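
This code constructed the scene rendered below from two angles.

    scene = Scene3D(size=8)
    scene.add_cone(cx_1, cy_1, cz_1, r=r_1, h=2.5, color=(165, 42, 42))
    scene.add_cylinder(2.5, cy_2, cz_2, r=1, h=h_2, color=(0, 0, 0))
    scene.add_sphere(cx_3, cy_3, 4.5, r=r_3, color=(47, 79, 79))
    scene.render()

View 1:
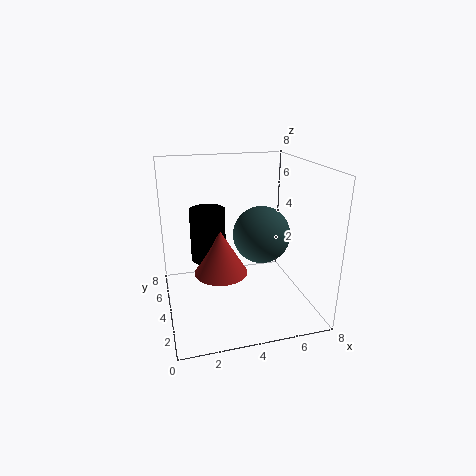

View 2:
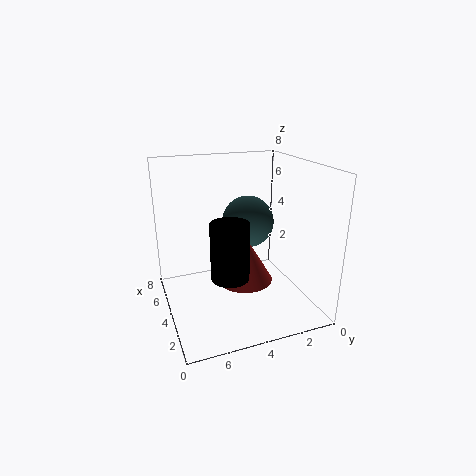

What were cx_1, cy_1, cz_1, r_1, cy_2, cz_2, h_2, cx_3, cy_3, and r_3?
cx_1 = 3, cy_1 = 4, cz_1 = 2, r_1 = 1.5, cy_2 = 5, cz_2 = 2.5, h_2 = 3, cx_3 = 5, cy_3 = 3, r_3 = 1.5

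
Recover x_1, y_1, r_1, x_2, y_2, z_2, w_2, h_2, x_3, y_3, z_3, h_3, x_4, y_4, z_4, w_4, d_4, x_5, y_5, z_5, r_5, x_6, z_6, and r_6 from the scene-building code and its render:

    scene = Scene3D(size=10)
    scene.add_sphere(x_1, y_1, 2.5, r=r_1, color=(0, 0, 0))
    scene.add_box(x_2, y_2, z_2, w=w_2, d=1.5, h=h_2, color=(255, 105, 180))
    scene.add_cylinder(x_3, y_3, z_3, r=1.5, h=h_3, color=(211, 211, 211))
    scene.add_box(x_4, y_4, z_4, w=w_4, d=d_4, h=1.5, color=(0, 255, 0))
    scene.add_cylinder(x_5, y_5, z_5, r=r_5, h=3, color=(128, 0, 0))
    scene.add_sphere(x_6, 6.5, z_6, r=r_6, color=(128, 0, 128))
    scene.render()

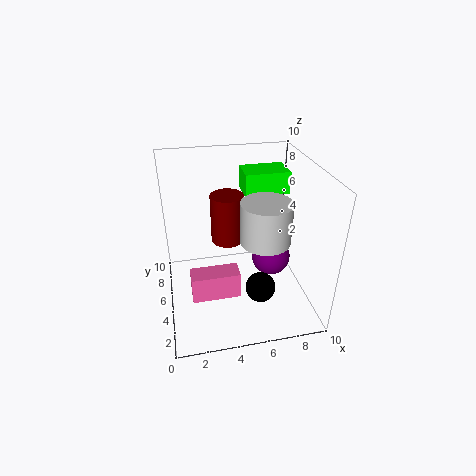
x_1 = 6, y_1 = 2.5, r_1 = 1, x_2 = 1.5, y_2 = 4, z_2 = 0.5, w_2 = 3.5, h_2 = 2, x_3 = 6, y_3 = 2, z_3 = 6.5, h_3 = 2.5, x_4 = 5.5, y_4 = 5, z_4 = 8, w_4 = 3, d_4 = 2, x_5 = 4, y_5 = 3.5, z_5 = 6, r_5 = 1, x_6 = 8, z_6 = 2, r_6 = 1.5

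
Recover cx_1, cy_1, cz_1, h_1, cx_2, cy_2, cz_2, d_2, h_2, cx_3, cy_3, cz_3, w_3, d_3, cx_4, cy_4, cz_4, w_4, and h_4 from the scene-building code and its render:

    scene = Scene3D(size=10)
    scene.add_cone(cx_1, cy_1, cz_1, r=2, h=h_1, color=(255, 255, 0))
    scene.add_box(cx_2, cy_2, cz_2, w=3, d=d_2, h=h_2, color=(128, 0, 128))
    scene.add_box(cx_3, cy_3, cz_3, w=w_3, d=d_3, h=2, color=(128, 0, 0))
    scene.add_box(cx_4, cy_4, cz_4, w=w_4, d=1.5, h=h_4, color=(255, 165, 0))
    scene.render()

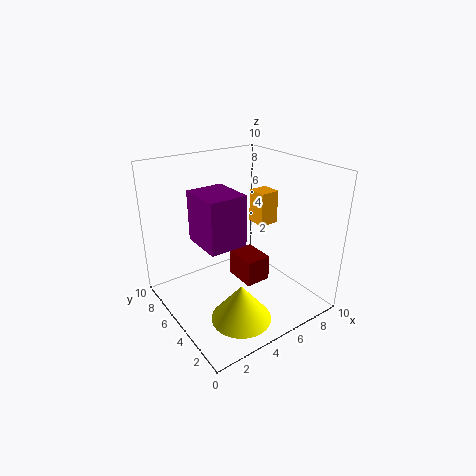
cx_1 = 3.5, cy_1 = 2.5, cz_1 = 0.5, h_1 = 2.5, cx_2 = 3.5, cy_2 = 6, cz_2 = 3.5, d_2 = 3.5, h_2 = 4, cx_3 = 6, cy_3 = 5, cz_3 = 0.5, w_3 = 2, d_3 = 2.5, cx_4 = 7.5, cy_4 = 5.5, cz_4 = 5, w_4 = 1.5, h_4 = 2.5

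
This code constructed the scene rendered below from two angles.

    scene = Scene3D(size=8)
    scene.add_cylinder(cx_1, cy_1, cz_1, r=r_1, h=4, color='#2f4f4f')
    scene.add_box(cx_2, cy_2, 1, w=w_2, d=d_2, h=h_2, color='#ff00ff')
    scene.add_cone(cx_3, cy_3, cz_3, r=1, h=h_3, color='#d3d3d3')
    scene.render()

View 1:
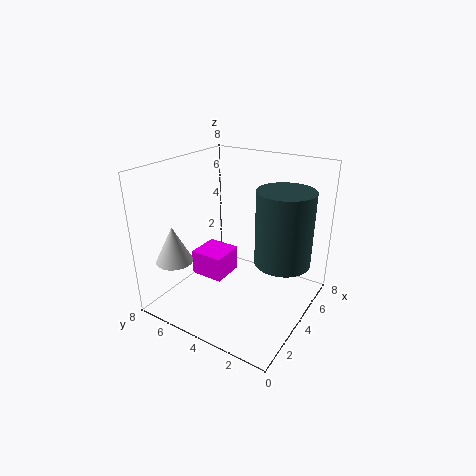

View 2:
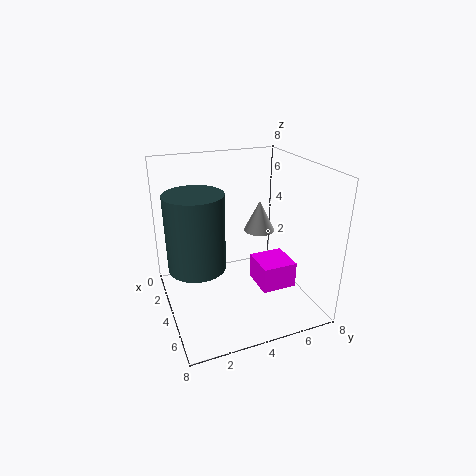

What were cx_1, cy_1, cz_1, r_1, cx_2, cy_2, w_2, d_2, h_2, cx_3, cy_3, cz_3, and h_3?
cx_1 = 4.5; cy_1 = 1.5; cz_1 = 3; r_1 = 1.5; cx_2 = 3.5; cy_2 = 5; w_2 = 2; d_2 = 2; h_2 = 1.5; cx_3 = 1.5; cy_3 = 6.5; cz_3 = 3; h_3 = 2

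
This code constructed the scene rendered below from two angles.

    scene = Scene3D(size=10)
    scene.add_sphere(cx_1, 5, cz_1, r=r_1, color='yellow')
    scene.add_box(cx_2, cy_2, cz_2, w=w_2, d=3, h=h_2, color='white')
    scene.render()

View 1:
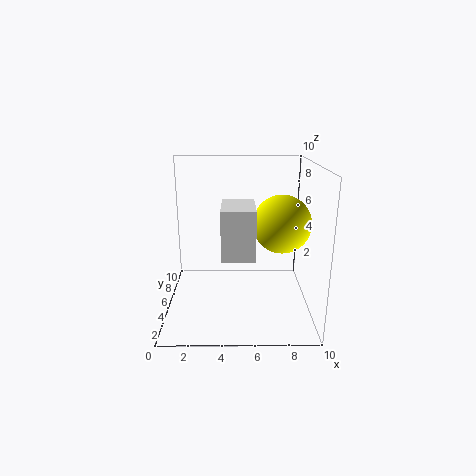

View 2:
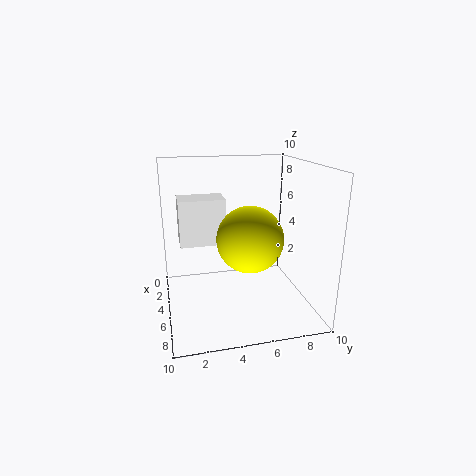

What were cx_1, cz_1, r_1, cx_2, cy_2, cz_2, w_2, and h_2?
cx_1 = 8, cz_1 = 6, r_1 = 2, cx_2 = 4, cy_2 = 1, cz_2 = 5, w_2 = 2, h_2 = 3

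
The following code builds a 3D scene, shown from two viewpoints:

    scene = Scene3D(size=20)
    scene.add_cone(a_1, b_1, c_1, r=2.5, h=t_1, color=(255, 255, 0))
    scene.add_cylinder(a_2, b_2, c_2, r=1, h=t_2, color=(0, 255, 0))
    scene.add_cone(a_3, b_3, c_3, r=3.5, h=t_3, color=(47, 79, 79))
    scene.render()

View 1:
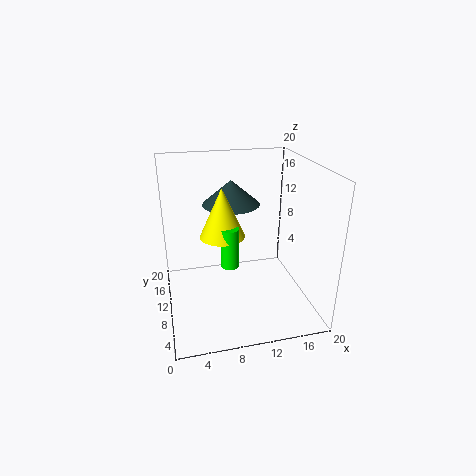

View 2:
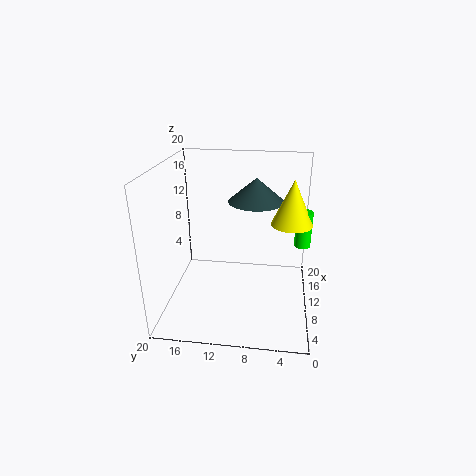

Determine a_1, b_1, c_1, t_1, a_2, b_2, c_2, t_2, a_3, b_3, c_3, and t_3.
a_1 = 6.5
b_1 = 3
c_1 = 14
t_1 = 5.5
a_2 = 7
b_2 = 1.5
c_2 = 11
t_2 = 4.5
a_3 = 8.5
b_3 = 7.5
c_3 = 16
t_3 = 3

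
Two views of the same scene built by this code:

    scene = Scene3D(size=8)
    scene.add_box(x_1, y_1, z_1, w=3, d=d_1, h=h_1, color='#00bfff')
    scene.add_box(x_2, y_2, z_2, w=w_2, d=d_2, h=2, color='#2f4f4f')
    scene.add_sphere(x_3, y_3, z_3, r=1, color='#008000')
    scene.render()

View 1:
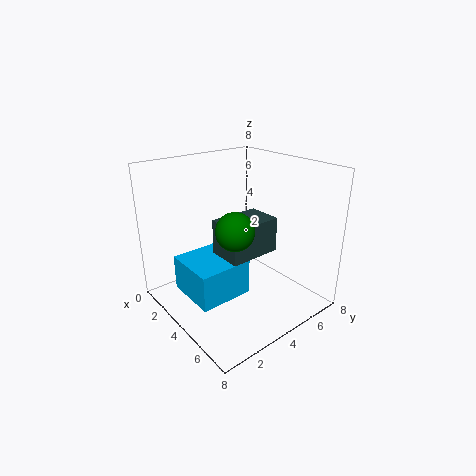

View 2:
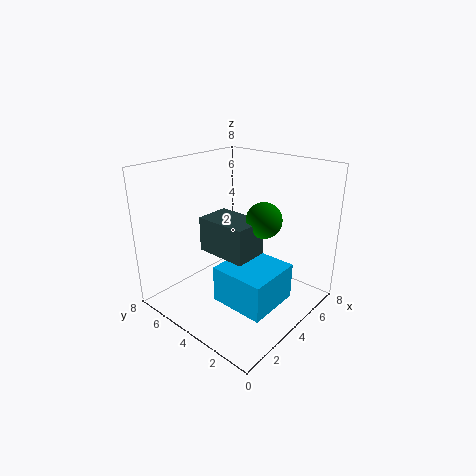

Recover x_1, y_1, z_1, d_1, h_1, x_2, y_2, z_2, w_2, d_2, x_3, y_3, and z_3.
x_1 = 2
y_1 = 1
z_1 = 1
d_1 = 3
h_1 = 2
x_2 = 3
y_2 = 3
z_2 = 3
w_2 = 2
d_2 = 3
x_3 = 5
y_3 = 3
z_3 = 5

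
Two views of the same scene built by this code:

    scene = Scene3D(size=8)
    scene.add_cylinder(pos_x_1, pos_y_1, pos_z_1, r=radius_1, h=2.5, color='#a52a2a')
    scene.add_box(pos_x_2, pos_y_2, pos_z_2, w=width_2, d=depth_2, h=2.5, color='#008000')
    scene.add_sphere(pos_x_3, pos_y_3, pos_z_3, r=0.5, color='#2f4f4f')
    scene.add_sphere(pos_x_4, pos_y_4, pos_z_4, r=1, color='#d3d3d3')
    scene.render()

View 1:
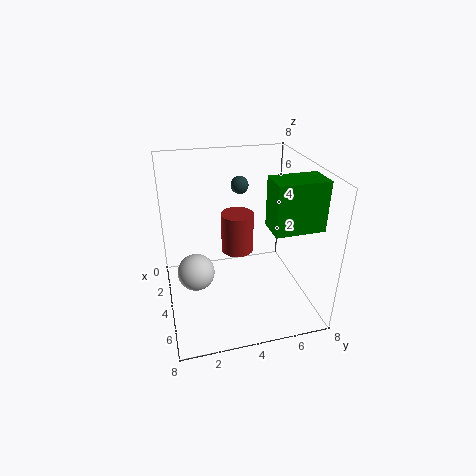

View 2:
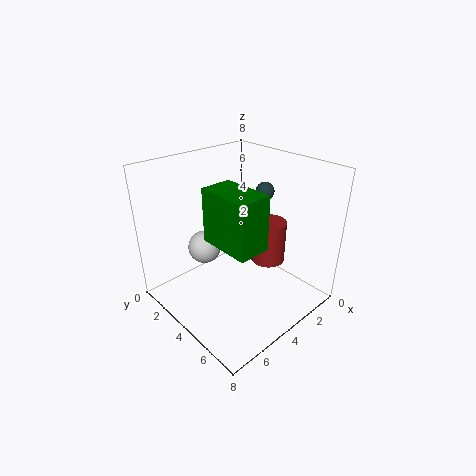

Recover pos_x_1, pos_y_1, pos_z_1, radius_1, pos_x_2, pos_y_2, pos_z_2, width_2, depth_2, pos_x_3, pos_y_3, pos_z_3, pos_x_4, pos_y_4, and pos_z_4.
pos_x_1 = 2, pos_y_1 = 4.5, pos_z_1 = 2, radius_1 = 1, pos_x_2 = 5.5, pos_y_2 = 5, pos_z_2 = 5.5, width_2 = 1.5, depth_2 = 2.5, pos_x_3 = 2.5, pos_y_3 = 4.5, pos_z_3 = 6.5, pos_x_4 = 4.5, pos_y_4 = 1.5, pos_z_4 = 2.5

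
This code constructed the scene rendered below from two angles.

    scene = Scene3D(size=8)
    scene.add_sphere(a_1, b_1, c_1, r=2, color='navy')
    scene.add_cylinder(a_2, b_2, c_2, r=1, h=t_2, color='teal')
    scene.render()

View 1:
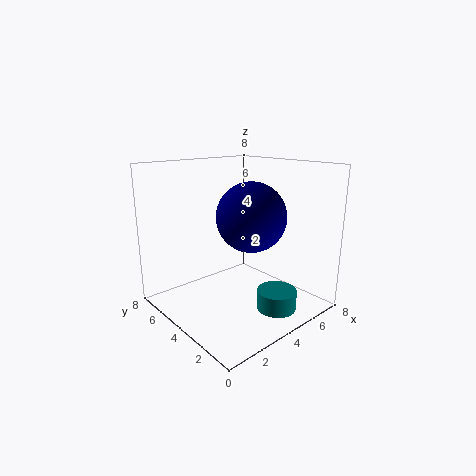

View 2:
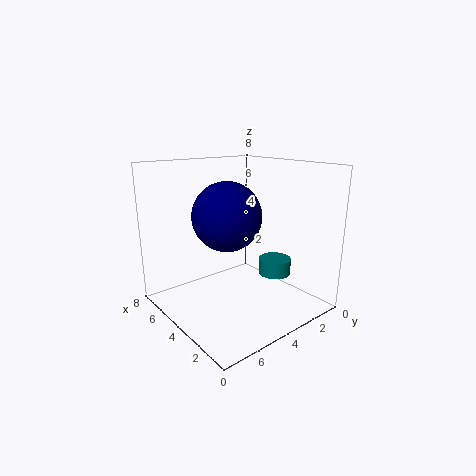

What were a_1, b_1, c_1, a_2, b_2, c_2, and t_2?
a_1 = 5
b_1 = 4
c_1 = 5
a_2 = 4
b_2 = 1
c_2 = 1
t_2 = 1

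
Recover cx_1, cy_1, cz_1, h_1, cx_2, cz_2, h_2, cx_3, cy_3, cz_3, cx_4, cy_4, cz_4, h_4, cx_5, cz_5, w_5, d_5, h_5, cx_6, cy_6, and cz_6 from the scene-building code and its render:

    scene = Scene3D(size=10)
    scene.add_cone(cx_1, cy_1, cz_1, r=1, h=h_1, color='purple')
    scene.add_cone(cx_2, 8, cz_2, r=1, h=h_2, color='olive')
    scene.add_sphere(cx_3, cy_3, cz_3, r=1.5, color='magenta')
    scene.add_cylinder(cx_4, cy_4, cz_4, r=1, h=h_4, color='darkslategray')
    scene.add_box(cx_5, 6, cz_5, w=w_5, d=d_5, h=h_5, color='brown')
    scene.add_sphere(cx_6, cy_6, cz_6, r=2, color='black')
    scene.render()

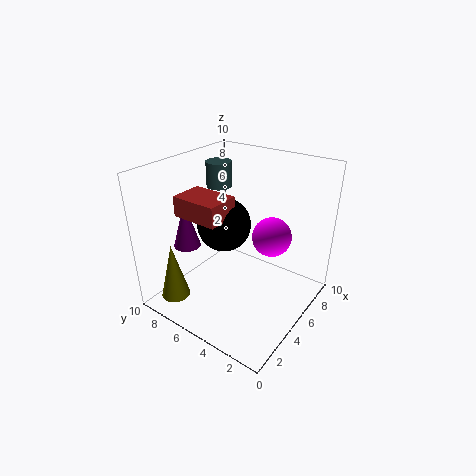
cx_1 = 4, cy_1 = 9, cz_1 = 3.5, h_1 = 3.5, cx_2 = 1.5, cz_2 = 1, h_2 = 4, cx_3 = 8, cy_3 = 4, cz_3 = 4, cx_4 = 8, cy_4 = 9, cz_4 = 7, h_4 = 2, cx_5 = 3.5, cz_5 = 6, w_5 = 2.5, d_5 = 3.5, h_5 = 1.5, cx_6 = 6, cy_6 = 7, cz_6 = 5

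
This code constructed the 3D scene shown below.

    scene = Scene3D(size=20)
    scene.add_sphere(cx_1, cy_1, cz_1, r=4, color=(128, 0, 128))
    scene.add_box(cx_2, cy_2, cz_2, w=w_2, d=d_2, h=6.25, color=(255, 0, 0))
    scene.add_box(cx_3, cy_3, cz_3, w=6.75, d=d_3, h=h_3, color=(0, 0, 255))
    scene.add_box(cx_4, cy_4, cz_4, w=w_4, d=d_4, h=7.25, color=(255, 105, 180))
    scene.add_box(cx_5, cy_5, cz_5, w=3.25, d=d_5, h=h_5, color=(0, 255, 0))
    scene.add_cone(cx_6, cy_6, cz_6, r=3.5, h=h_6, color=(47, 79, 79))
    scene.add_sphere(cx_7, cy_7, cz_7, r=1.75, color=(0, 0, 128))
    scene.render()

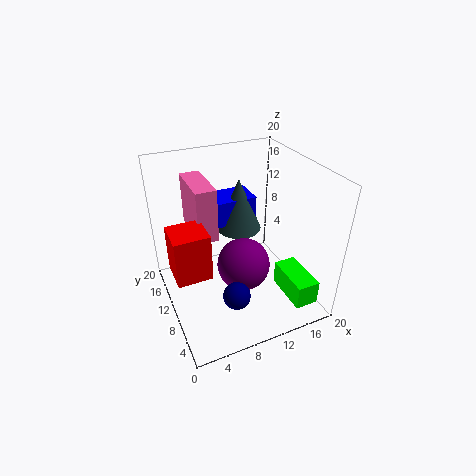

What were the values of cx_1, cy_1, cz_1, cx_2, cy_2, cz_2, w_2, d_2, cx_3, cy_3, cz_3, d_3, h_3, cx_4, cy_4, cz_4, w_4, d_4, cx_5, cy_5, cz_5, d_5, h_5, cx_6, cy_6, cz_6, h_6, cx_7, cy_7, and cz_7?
cx_1 = 11.5; cy_1 = 11.25; cz_1 = 4; cx_2 = 0.25; cy_2 = 6; cz_2 = 7.75; w_2 = 4.5; d_2 = 4.5; cx_3 = 8.75; cy_3 = 15.25; cz_3 = 8.75; d_3 = 4.75; h_3 = 4; cx_4 = 4.25; cy_4 = 9.5; cz_4 = 10.75; w_4 = 2.75; d_4 = 7; cx_5 = 15.25; cy_5 = 1.75; cz_5 = 1.75; d_5 = 6.5; h_5 = 3.5; cx_6 = 13; cy_6 = 16.25; cz_6 = 7.5; h_6 = 8.25; cx_7 = 7; cy_7 = 3.75; cz_7 = 5.75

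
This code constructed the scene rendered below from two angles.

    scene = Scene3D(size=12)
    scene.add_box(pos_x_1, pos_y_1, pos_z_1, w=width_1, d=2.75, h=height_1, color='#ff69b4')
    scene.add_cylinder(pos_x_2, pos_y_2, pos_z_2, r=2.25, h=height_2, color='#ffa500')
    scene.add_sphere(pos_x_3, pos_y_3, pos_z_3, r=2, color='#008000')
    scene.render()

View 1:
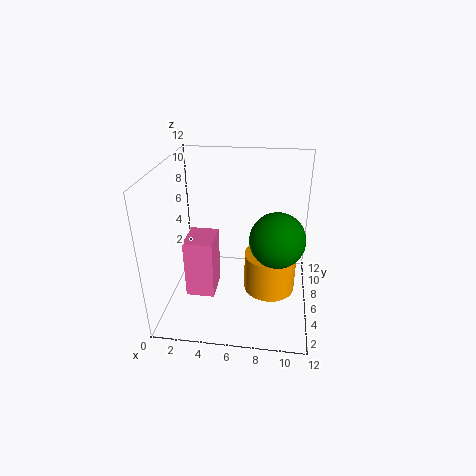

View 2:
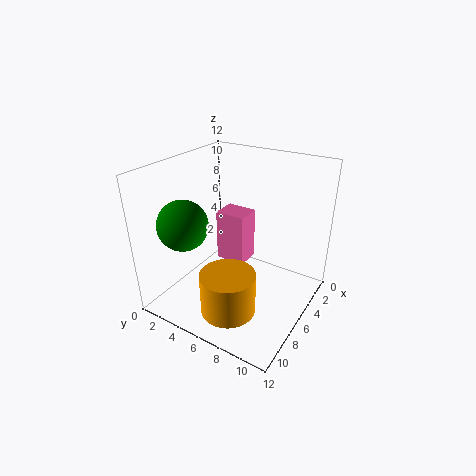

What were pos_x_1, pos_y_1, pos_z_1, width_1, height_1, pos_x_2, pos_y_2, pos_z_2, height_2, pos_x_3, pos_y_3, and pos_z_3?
pos_x_1 = 2.25; pos_y_1 = 2.75; pos_z_1 = 2.25; width_1 = 2.25; height_1 = 4.75; pos_x_2 = 8.75; pos_y_2 = 6.75; pos_z_2 = 0.75; height_2 = 3.5; pos_x_3 = 9.25; pos_y_3 = 3; pos_z_3 = 7.75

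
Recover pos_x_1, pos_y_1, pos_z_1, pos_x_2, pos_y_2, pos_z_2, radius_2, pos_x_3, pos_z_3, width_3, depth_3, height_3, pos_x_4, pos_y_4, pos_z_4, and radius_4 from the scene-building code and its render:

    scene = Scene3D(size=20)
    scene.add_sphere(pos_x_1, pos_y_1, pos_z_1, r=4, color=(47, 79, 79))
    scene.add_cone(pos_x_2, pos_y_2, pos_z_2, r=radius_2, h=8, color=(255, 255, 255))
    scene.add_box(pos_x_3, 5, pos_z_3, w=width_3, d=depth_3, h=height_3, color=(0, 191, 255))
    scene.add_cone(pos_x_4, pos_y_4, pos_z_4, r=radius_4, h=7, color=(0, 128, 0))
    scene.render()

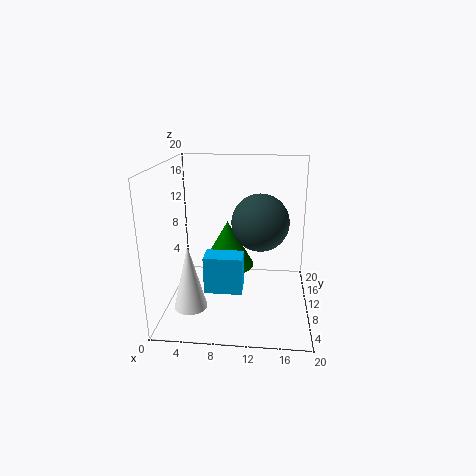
pos_x_1 = 13
pos_y_1 = 11
pos_z_1 = 12
pos_x_2 = 5
pos_y_2 = 2
pos_z_2 = 4
radius_2 = 2
pos_x_3 = 6
pos_z_3 = 4
width_3 = 5
depth_3 = 3
height_3 = 5
pos_x_4 = 8
pos_y_4 = 14
pos_z_4 = 4
radius_4 = 4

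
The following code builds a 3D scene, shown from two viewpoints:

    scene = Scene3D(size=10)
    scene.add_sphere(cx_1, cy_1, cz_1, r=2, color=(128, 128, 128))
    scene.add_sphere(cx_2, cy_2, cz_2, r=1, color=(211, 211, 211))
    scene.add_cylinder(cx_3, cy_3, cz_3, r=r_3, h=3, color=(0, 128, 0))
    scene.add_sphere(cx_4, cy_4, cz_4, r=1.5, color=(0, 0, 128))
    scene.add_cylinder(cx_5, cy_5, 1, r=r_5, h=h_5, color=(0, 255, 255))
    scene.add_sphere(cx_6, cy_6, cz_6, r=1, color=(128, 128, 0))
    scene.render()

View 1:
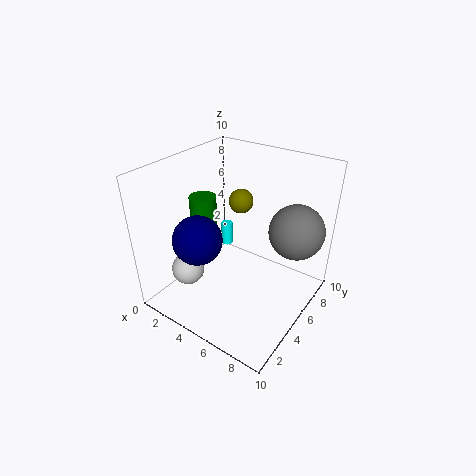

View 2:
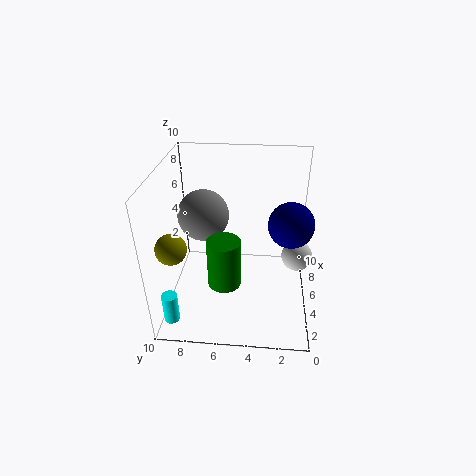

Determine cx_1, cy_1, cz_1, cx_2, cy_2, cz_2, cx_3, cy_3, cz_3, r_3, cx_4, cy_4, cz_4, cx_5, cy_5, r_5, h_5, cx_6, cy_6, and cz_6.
cx_1 = 8, cy_1 = 8, cz_1 = 5, cx_2 = 4, cy_2 = 1, cz_2 = 4.5, cx_3 = 1.5, cy_3 = 5.5, cz_3 = 4, r_3 = 1, cx_4 = 4.5, cy_4 = 1.5, cz_4 = 6.5, cx_5 = 1, cy_5 = 9, r_5 = 0.5, h_5 = 2, cx_6 = 2.5, cy_6 = 9, cz_6 = 5.5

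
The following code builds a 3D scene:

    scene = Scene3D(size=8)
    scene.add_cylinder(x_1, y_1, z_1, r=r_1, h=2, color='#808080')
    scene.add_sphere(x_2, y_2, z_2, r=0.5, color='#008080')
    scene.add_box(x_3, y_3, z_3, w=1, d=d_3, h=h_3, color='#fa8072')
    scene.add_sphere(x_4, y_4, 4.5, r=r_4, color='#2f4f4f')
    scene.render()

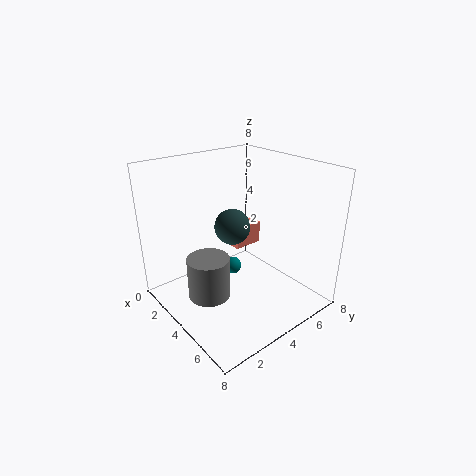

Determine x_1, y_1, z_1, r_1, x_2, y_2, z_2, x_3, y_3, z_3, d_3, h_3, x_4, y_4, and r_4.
x_1 = 5.5, y_1 = 1, z_1 = 2.5, r_1 = 1, x_2 = 3.5, y_2 = 4, z_2 = 2, x_3 = 0.5, y_3 = 6, z_3 = 1.5, d_3 = 2, h_3 = 1.5, x_4 = 3.5, y_4 = 4, r_4 = 1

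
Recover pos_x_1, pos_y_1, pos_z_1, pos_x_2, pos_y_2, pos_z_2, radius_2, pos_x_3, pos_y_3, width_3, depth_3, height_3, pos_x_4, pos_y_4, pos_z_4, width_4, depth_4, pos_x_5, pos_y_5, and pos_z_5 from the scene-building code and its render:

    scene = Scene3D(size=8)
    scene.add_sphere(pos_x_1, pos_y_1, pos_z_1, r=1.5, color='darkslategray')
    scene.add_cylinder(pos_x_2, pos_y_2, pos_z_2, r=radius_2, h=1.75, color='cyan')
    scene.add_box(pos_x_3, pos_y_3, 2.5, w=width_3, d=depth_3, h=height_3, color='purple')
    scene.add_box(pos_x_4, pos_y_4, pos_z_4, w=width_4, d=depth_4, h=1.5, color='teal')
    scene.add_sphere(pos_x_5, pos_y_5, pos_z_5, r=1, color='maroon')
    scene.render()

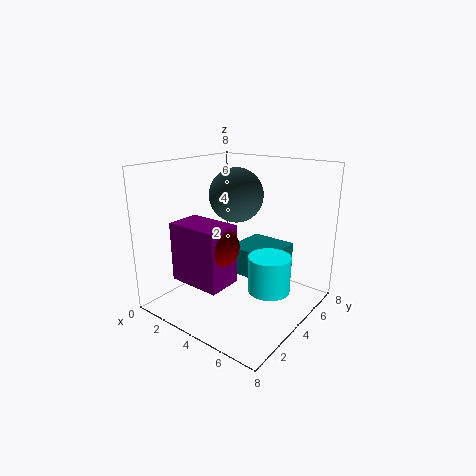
pos_x_1 = 3.5
pos_y_1 = 4.5
pos_z_1 = 6.25
pos_x_2 = 7
pos_y_2 = 2.5
pos_z_2 = 2.5
radius_2 = 1
pos_x_3 = 2.5
pos_y_3 = 0.5
width_3 = 2.75
depth_3 = 1.75
height_3 = 3
pos_x_4 = 4
pos_y_4 = 3.25
pos_z_4 = 2.25
width_4 = 2.5
depth_4 = 2.5
pos_x_5 = 4.75
pos_y_5 = 1.5
pos_z_5 = 4.5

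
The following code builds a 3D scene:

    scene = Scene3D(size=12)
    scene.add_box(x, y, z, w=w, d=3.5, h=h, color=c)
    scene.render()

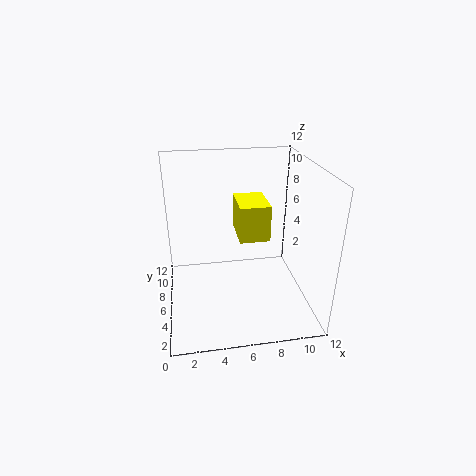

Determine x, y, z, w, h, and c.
x = 6
y = 5
z = 6
w = 2.5
h = 3
c = 'yellow'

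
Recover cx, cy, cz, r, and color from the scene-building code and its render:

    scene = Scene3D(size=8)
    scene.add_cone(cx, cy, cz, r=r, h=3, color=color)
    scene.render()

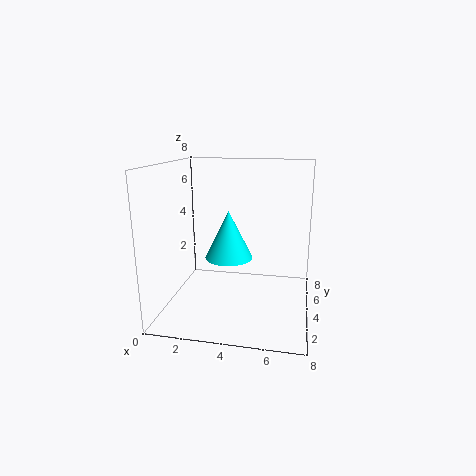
cx = 3, cy = 6, cz = 2, r = 1.5, color = 'cyan'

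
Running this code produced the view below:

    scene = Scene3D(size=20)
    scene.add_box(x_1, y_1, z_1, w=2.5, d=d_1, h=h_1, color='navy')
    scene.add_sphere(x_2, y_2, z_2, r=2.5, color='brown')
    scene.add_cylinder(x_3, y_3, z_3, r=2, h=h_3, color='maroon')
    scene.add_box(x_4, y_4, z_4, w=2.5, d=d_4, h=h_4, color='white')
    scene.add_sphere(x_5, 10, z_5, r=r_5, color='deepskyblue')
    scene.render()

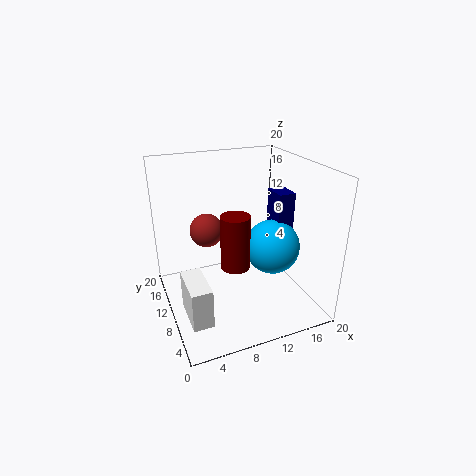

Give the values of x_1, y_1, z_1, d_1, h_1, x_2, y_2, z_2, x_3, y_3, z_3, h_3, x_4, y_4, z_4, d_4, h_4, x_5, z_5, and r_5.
x_1 = 16; y_1 = 9.5; z_1 = 7.5; d_1 = 3.5; h_1 = 8; x_2 = 7; y_2 = 15; z_2 = 9.5; x_3 = 9; y_3 = 8.5; z_3 = 6.5; h_3 = 7.5; x_4 = 1; y_4 = 1.5; z_4 = 3.5; d_4 = 5.5; h_4 = 5; x_5 = 15.5; z_5 = 7.5; r_5 = 4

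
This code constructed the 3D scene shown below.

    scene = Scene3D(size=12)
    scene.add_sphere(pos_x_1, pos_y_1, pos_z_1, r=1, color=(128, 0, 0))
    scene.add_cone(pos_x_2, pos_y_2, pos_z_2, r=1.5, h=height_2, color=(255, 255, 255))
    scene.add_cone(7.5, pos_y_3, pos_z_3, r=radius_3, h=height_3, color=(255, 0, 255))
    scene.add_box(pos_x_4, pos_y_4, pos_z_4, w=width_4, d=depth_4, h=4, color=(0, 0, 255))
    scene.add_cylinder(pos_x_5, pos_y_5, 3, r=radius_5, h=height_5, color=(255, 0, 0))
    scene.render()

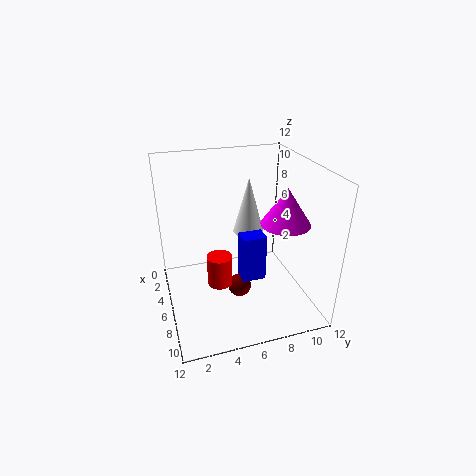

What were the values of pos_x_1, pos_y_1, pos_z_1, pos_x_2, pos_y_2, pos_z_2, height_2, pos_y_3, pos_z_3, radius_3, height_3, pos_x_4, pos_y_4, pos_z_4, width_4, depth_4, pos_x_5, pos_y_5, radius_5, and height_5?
pos_x_1 = 6.5
pos_y_1 = 6
pos_z_1 = 1.5
pos_x_2 = 1.5
pos_y_2 = 8.5
pos_z_2 = 4
height_2 = 5.5
pos_y_3 = 9.5
pos_z_3 = 7.5
radius_3 = 2
height_3 = 3
pos_x_4 = 6
pos_y_4 = 6
pos_z_4 = 2.5
width_4 = 1.5
depth_4 = 2
pos_x_5 = 7.5
pos_y_5 = 4
radius_5 = 1
height_5 = 2.5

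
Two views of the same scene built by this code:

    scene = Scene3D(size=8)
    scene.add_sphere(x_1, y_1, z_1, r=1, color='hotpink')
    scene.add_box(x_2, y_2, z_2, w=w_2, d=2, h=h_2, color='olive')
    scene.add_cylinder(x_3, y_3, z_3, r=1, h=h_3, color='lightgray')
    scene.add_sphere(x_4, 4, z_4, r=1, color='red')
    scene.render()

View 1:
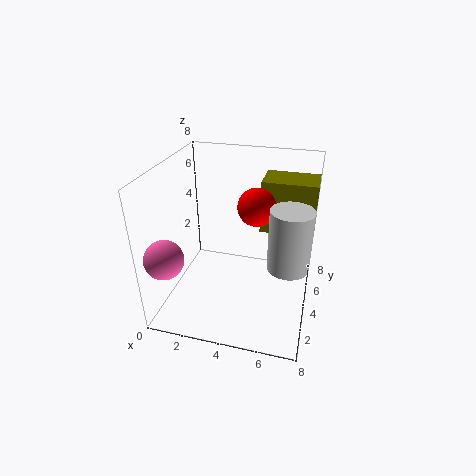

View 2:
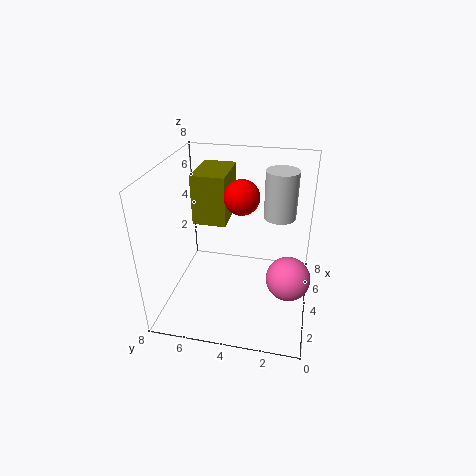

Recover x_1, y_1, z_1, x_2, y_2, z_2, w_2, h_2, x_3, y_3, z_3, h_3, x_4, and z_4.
x_1 = 1, y_1 = 1, z_1 = 4, x_2 = 5, y_2 = 5, z_2 = 4, w_2 = 3, h_2 = 3, x_3 = 7, y_3 = 2, z_3 = 4, h_3 = 3, x_4 = 5, z_4 = 6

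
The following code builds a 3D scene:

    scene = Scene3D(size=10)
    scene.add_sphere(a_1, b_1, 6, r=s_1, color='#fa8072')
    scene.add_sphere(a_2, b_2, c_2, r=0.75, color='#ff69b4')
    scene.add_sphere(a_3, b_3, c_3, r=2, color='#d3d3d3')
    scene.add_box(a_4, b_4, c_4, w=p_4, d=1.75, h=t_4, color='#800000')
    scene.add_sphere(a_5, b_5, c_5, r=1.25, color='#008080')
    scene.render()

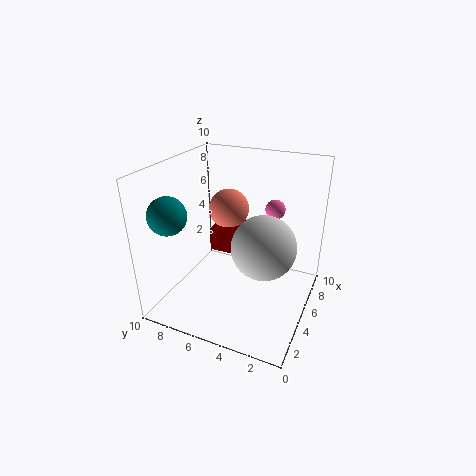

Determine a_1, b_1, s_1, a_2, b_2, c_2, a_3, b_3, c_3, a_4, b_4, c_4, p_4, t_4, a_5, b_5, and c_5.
a_1 = 7.25; b_1 = 6.75; s_1 = 1.5; a_2 = 8.5; b_2 = 3.5; c_2 = 6; a_3 = 3.25; b_3 = 2.5; c_3 = 5.75; a_4 = 5.5; b_4 = 5.75; c_4 = 3.25; p_4 = 2.75; t_4 = 1.75; a_5 = 2; b_5 = 8.5; c_5 = 7.25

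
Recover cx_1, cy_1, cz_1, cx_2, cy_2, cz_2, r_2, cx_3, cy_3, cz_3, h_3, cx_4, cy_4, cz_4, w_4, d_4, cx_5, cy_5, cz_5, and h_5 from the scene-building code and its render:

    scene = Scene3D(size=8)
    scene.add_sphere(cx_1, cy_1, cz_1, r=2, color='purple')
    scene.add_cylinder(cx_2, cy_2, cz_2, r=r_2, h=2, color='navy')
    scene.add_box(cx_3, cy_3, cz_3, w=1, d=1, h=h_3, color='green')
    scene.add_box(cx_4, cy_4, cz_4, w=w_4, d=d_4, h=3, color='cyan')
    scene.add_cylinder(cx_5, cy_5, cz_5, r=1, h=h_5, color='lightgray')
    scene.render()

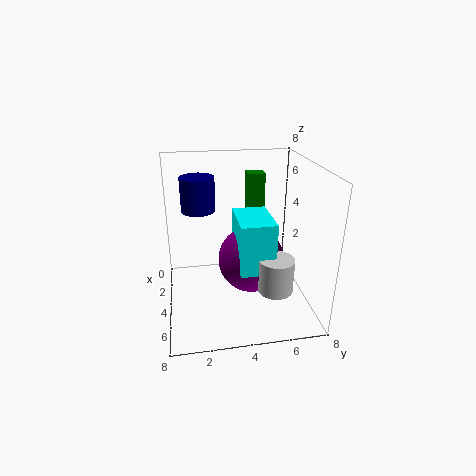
cx_1 = 3, cy_1 = 5, cz_1 = 2, cx_2 = 2, cy_2 = 2, cz_2 = 5, r_2 = 1, cx_3 = 1, cy_3 = 5, cz_3 = 4, h_3 = 3, cx_4 = 2, cy_4 = 4, cz_4 = 2, w_4 = 3, d_4 = 2, cx_5 = 5, cy_5 = 6, cz_5 = 1, h_5 = 2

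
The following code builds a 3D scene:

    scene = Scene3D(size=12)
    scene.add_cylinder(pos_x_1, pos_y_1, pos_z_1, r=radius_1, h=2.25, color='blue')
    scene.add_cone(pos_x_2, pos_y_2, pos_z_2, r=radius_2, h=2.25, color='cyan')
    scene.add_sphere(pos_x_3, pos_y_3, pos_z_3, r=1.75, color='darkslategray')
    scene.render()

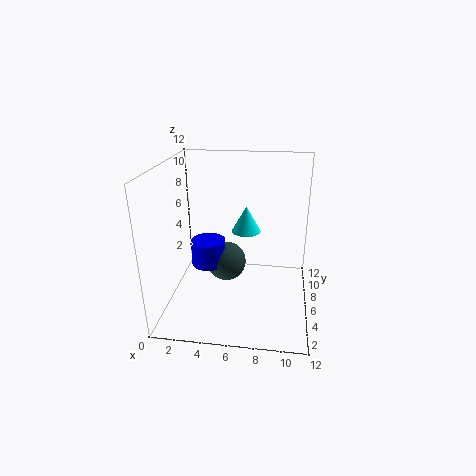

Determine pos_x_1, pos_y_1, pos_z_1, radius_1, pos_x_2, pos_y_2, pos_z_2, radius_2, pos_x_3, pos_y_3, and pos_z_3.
pos_x_1 = 3.25, pos_y_1 = 6.75, pos_z_1 = 3, radius_1 = 1.5, pos_x_2 = 6.5, pos_y_2 = 7.5, pos_z_2 = 6, radius_2 = 1.25, pos_x_3 = 4.75, pos_y_3 = 7.25, pos_z_3 = 3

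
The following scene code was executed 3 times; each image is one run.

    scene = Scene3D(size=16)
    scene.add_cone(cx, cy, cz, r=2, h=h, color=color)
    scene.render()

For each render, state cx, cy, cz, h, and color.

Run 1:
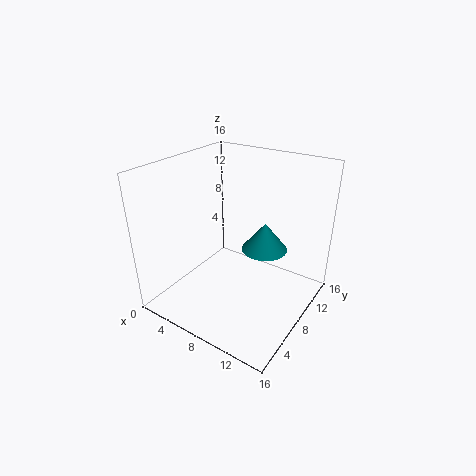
cx = 13.5
cy = 4
cz = 10.5
h = 2.5
color = 'teal'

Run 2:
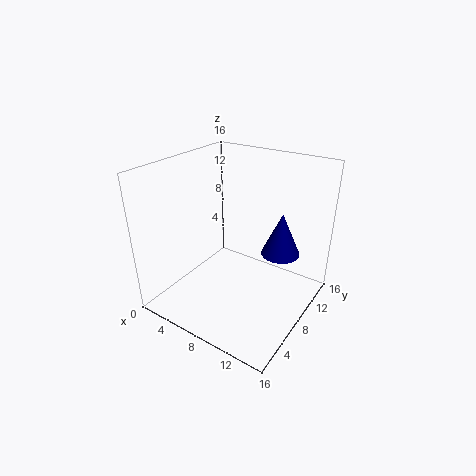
cx = 13
cy = 8.5
cz = 7.5
h = 4.5
color = 'navy'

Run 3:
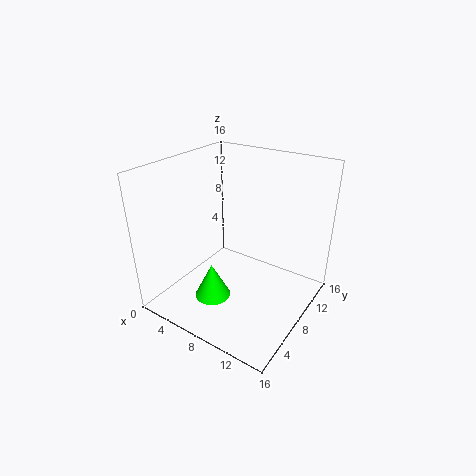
cx = 6.5
cy = 5
cz = 1.5
h = 4
color = 'lime'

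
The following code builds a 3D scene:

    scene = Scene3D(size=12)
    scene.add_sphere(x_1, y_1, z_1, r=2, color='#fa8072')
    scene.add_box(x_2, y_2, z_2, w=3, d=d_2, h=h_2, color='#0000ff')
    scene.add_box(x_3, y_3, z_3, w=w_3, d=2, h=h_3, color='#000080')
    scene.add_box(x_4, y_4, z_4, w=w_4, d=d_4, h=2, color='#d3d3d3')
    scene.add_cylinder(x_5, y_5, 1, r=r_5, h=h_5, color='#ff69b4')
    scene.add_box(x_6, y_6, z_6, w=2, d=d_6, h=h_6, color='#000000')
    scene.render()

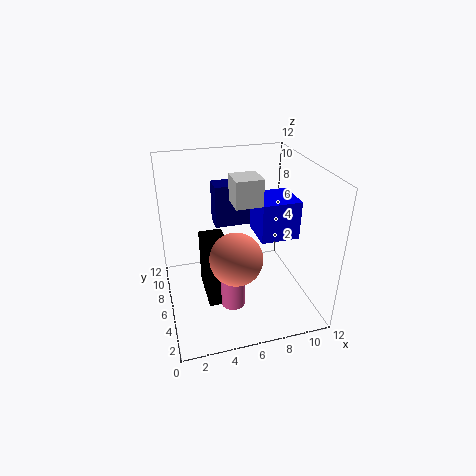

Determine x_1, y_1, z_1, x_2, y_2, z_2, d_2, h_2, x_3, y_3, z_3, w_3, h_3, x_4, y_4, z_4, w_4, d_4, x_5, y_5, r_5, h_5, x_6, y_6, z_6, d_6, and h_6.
x_1 = 5; y_1 = 3; z_1 = 6; x_2 = 7; y_2 = 3; z_2 = 7; d_2 = 3; h_2 = 3; x_3 = 5; y_3 = 10; z_3 = 5; w_3 = 4; h_3 = 4; x_4 = 5; y_4 = 3; z_4 = 10; w_4 = 2; d_4 = 2; x_5 = 5; y_5 = 4; r_5 = 1; h_5 = 4; x_6 = 3; y_6 = 4; z_6 = 1; d_6 = 4; h_6 = 5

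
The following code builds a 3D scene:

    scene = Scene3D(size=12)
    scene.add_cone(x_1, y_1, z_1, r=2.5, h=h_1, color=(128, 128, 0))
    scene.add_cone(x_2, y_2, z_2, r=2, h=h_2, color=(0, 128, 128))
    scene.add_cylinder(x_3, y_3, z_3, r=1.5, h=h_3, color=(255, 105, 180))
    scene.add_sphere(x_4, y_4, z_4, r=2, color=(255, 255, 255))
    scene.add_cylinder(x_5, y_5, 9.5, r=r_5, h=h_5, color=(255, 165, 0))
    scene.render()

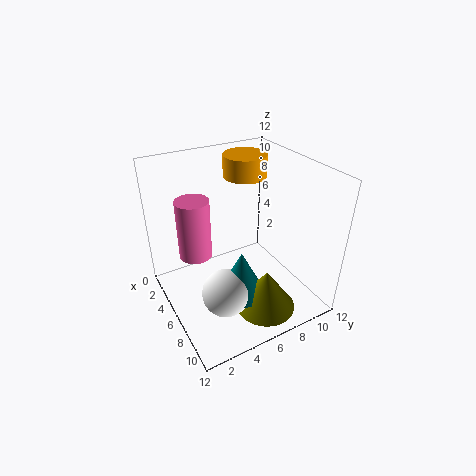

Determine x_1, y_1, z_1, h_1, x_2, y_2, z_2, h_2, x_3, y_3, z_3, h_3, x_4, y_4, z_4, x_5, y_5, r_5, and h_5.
x_1 = 9
y_1 = 7
z_1 = 0.5
h_1 = 3.5
x_2 = 7.5
y_2 = 5.5
z_2 = 1.5
h_2 = 4
x_3 = 2.5
y_3 = 3.5
z_3 = 3
h_3 = 5.5
x_4 = 7.5
y_4 = 4
z_4 = 2
x_5 = 2
y_5 = 9
r_5 = 2
h_5 = 2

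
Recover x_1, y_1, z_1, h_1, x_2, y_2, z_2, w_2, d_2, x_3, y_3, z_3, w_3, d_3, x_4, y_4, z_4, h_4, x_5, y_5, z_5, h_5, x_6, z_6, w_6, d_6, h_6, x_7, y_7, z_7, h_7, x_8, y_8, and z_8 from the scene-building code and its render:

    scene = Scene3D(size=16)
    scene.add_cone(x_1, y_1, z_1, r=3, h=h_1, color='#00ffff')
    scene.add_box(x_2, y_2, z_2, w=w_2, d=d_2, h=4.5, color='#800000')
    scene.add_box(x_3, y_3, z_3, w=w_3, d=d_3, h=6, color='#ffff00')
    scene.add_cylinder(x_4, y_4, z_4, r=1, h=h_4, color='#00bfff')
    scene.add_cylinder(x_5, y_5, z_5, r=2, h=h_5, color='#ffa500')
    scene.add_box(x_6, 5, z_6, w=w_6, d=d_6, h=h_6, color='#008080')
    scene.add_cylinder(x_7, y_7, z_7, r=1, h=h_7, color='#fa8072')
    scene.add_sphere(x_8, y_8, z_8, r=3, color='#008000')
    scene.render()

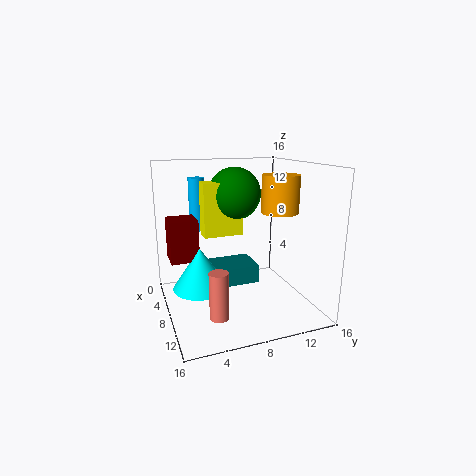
x_1 = 8.5, y_1 = 3.5, z_1 = 3, h_1 = 4.5, x_2 = 5.5, y_2 = 0.5, z_2 = 6, w_2 = 3, d_2 = 3, x_3 = 5, y_3 = 4.5, z_3 = 8, w_3 = 2, d_3 = 4.5, x_4 = 1.5, y_4 = 5, z_4 = 7.5, h_4 = 6.5, x_5 = 10, y_5 = 12, z_5 = 11, h_5 = 4, x_6 = 5.5, z_6 = 3, w_6 = 4, d_6 = 5, h_6 = 2, x_7 = 12, y_7 = 4.5, z_7 = 1, h_7 = 5, x_8 = 5.5, y_8 = 8.5, z_8 = 12.5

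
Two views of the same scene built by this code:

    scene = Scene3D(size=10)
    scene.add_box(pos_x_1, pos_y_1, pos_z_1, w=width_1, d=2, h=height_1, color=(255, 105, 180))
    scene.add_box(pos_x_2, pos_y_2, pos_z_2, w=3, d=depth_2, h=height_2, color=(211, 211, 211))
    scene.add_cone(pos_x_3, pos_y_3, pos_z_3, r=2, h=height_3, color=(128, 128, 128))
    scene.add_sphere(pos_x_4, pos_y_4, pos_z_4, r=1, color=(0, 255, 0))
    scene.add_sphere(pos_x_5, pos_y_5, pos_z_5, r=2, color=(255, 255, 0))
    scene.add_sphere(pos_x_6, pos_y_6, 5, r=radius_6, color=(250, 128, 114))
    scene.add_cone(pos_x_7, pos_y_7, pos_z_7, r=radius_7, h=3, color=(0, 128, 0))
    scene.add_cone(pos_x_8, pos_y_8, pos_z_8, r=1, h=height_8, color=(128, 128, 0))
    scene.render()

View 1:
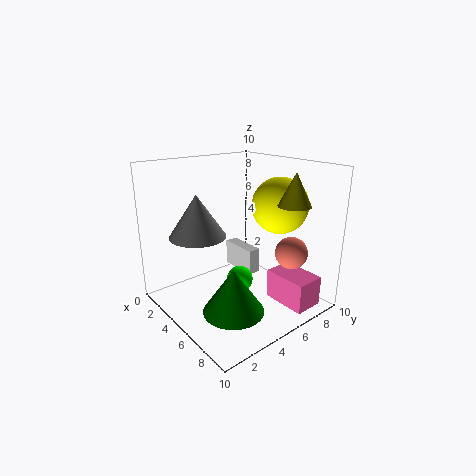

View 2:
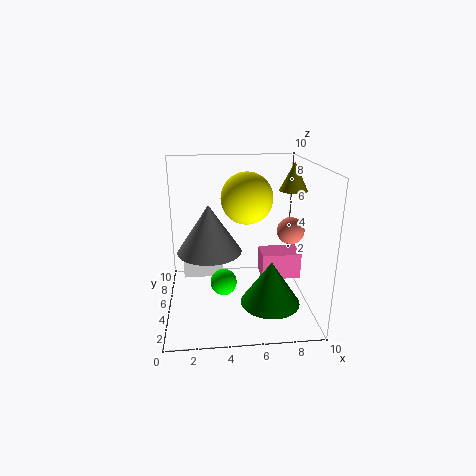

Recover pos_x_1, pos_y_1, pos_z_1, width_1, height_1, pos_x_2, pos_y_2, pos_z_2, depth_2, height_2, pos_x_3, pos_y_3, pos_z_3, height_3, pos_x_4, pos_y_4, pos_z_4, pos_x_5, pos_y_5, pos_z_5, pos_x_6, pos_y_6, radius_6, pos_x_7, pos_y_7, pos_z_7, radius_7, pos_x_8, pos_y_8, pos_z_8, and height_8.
pos_x_1 = 7
pos_y_1 = 6
pos_z_1 = 1
width_1 = 3
height_1 = 2
pos_x_2 = 1
pos_y_2 = 7
pos_z_2 = 1
depth_2 = 1
height_2 = 2
pos_x_3 = 3
pos_y_3 = 3
pos_z_3 = 5
height_3 = 3
pos_x_4 = 4
pos_y_4 = 6
pos_z_4 = 1
pos_x_5 = 6
pos_y_5 = 8
pos_z_5 = 7
pos_x_6 = 9
pos_y_6 = 6
radius_6 = 1
pos_x_7 = 7
pos_y_7 = 3
pos_z_7 = 1
radius_7 = 2
pos_x_8 = 9
pos_y_8 = 6
pos_z_8 = 8
height_8 = 2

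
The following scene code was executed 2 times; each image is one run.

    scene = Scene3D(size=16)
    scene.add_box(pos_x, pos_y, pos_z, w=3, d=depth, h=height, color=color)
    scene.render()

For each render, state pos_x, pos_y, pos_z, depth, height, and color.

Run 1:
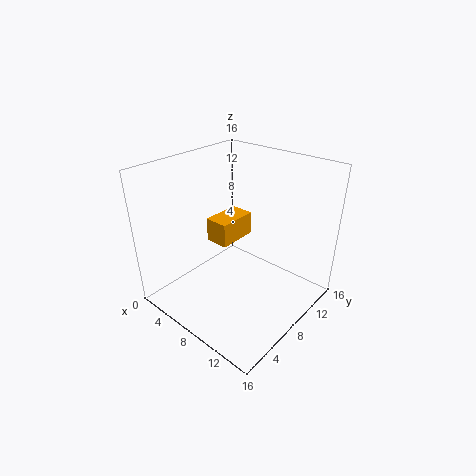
pos_x = 2
pos_y = 9
pos_z = 5
depth = 5
height = 3
color = 'orange'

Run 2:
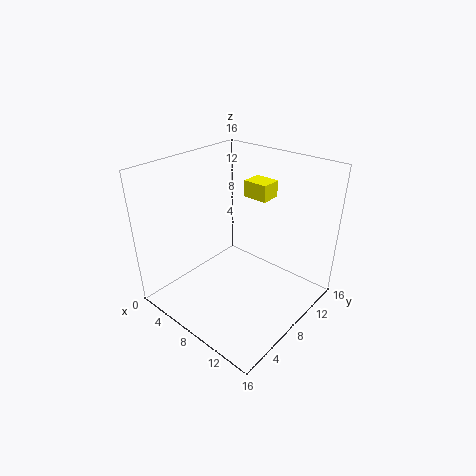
pos_x = 5.5
pos_y = 12
pos_z = 11
depth = 2.5
height = 2
color = 'yellow'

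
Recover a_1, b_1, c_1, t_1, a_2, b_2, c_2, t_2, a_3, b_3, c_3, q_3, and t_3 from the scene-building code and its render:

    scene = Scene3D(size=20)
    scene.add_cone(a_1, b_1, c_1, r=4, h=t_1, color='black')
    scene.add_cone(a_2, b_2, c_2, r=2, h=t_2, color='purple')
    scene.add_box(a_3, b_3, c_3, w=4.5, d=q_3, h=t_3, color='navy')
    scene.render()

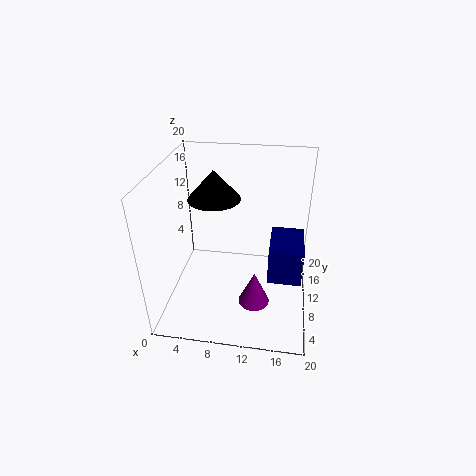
a_1 = 5.5
b_1 = 15.5
c_1 = 13
t_1 = 4.5
a_2 = 13
b_2 = 4.5
c_2 = 4
t_2 = 4.5
a_3 = 14.5
b_3 = 6.5
c_3 = 5.5
q_3 = 6.5
t_3 = 5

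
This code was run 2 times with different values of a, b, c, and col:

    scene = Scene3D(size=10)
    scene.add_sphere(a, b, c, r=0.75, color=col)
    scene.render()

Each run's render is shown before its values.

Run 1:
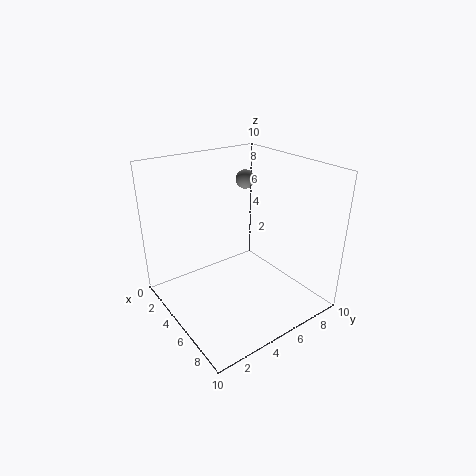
a = 1.5
b = 8.25
c = 7.75
col = 'gray'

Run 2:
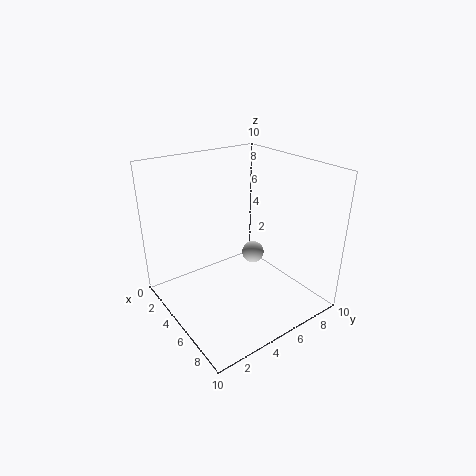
a = 5.75
b = 5.75
c = 4
col = 'lightgray'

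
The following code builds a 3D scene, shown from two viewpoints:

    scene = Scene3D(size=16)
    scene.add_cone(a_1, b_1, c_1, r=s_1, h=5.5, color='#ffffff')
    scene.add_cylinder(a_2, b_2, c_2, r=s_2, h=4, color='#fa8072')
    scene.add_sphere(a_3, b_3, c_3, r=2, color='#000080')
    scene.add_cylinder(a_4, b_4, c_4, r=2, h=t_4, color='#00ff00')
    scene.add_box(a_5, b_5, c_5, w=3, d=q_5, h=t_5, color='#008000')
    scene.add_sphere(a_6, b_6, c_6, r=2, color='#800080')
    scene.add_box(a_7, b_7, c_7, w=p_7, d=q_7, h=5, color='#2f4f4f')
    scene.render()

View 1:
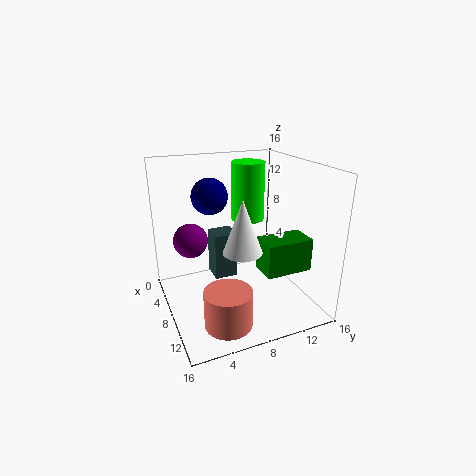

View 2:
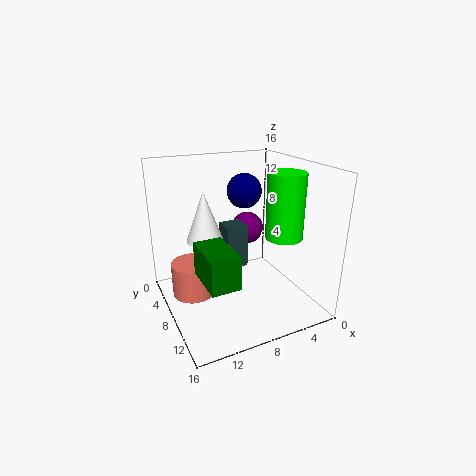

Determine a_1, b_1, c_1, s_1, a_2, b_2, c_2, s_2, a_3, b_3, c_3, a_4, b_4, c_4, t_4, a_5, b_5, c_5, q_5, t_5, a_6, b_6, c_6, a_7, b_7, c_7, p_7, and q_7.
a_1 = 11.5
b_1 = 7
c_1 = 8
s_1 = 2
a_2 = 12.5
b_2 = 5
c_2 = 0.5
s_2 = 2.5
a_3 = 6
b_3 = 5.5
c_3 = 12.5
a_4 = 4
b_4 = 11
c_4 = 8.5
t_4 = 7
a_5 = 10.5
b_5 = 9
c_5 = 5.5
q_5 = 5
t_5 = 3.5
a_6 = 4.5
b_6 = 3.5
c_6 = 7
a_7 = 6.5
b_7 = 5
c_7 = 4
p_7 = 2.5
q_7 = 2.5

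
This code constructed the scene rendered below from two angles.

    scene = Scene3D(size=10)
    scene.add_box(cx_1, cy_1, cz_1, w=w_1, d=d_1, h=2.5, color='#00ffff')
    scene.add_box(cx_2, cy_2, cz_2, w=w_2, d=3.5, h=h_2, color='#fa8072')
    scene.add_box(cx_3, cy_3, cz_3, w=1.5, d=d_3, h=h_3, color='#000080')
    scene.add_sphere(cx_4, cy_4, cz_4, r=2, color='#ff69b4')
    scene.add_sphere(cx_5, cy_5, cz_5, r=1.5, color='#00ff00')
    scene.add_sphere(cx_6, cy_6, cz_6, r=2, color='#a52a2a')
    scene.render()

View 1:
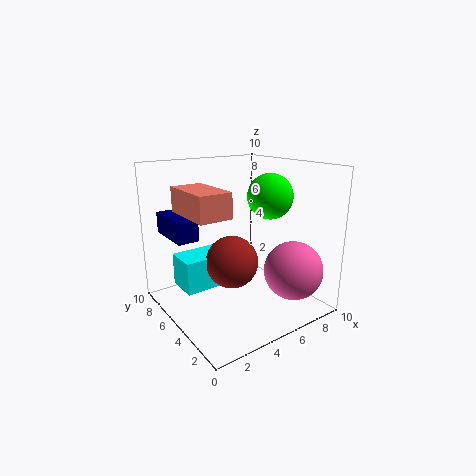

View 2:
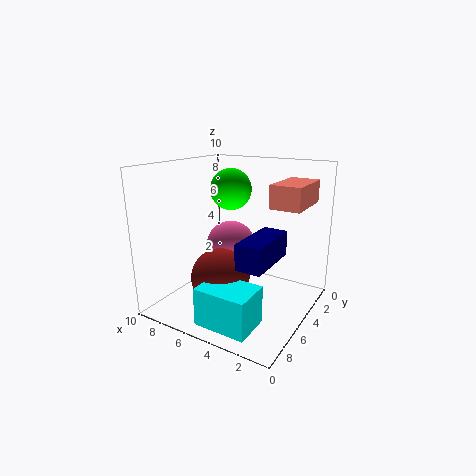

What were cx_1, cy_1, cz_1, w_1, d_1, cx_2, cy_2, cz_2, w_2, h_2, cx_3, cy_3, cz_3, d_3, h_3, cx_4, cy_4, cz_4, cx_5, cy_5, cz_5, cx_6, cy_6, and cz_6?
cx_1 = 2; cy_1 = 7; cz_1 = 0.5; w_1 = 3.5; d_1 = 2.5; cx_2 = 0.5; cy_2 = 2; cz_2 = 7.5; w_2 = 2; h_2 = 1.5; cx_3 = 1; cy_3 = 6; cz_3 = 5; d_3 = 3.5; h_3 = 1.5; cx_4 = 7.5; cy_4 = 2; cz_4 = 3; cx_5 = 6.5; cy_5 = 3.5; cz_5 = 8; cx_6 = 5.5; cy_6 = 6.5; cz_6 = 2.5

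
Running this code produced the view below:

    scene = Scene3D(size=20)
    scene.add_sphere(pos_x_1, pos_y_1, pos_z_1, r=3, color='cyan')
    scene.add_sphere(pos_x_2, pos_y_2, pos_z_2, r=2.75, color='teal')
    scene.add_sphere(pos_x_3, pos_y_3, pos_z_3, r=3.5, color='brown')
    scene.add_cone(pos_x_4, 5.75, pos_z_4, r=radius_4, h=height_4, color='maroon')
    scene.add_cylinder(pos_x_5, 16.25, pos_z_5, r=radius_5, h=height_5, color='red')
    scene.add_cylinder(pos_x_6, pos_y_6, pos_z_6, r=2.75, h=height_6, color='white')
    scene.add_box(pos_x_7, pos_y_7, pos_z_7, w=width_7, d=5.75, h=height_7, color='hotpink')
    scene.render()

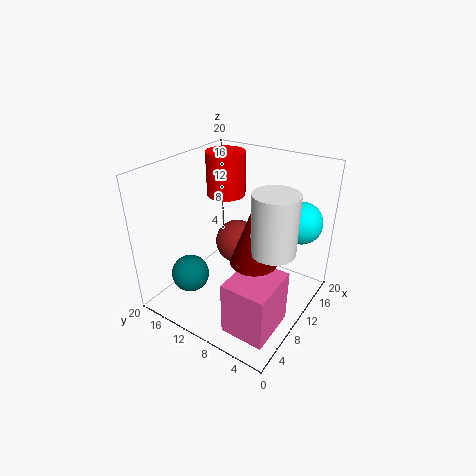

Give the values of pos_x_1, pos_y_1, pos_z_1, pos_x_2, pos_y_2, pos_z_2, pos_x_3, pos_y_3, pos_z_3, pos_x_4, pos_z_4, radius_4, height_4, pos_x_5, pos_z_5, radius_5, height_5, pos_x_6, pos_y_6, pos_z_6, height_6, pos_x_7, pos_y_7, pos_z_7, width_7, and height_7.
pos_x_1 = 16.25
pos_y_1 = 3.5
pos_z_1 = 11.5
pos_x_2 = 6.5
pos_y_2 = 16.25
pos_z_2 = 3.5
pos_x_3 = 15.75
pos_y_3 = 14
pos_z_3 = 5.25
pos_x_4 = 7.25
pos_z_4 = 9.25
radius_4 = 3
height_4 = 8.25
pos_x_5 = 16
pos_z_5 = 13
radius_5 = 3
height_5 = 6.75
pos_x_6 = 7.5
pos_y_6 = 3.25
pos_z_6 = 11.5
height_6 = 7.5
pos_x_7 = 1.75
pos_y_7 = 1.25
pos_z_7 = 1.25
width_7 = 6.75
height_7 = 7.25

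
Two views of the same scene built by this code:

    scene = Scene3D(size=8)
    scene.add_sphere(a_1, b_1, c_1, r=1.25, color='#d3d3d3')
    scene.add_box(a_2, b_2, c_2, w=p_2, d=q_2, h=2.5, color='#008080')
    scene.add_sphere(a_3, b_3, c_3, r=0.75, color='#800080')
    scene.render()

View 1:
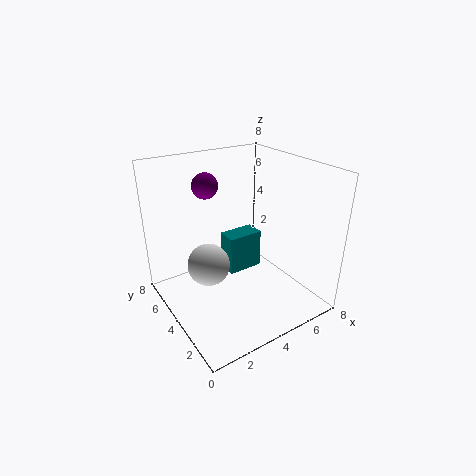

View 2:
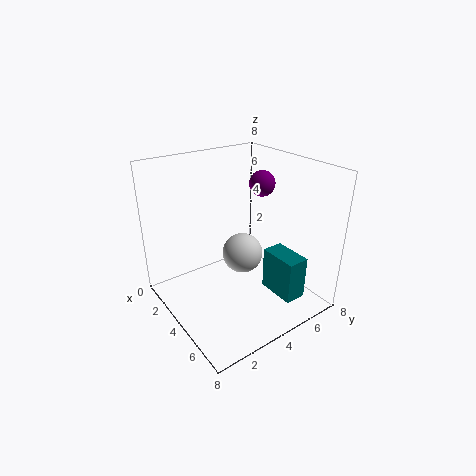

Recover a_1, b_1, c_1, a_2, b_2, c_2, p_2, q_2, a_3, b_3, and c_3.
a_1 = 2.75; b_1 = 5.25; c_1 = 2; a_2 = 4.5; b_2 = 5.5; c_2 = 0.5; p_2 = 2.25; q_2 = 1.25; a_3 = 3.25; b_3 = 6.25; c_3 = 6.5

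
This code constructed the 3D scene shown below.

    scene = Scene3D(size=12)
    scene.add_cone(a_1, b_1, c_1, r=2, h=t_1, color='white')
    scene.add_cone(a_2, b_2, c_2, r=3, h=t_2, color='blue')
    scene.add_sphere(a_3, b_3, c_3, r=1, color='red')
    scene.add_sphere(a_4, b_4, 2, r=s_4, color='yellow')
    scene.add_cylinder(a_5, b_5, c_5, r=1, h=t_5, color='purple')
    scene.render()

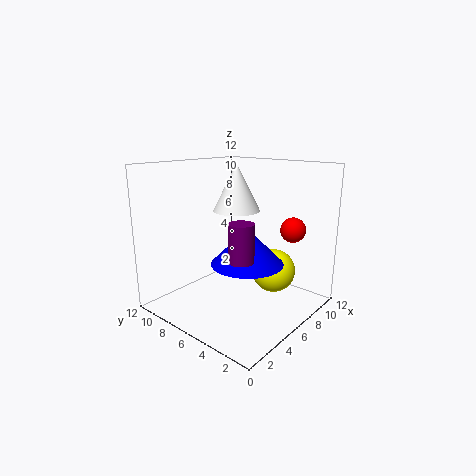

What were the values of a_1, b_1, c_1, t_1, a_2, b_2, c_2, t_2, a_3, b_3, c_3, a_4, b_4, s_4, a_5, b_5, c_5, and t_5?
a_1 = 7; b_1 = 7; c_1 = 8; t_1 = 4; a_2 = 6; b_2 = 5; c_2 = 4; t_2 = 3; a_3 = 8; b_3 = 2; c_3 = 7; a_4 = 10; b_4 = 5; s_4 = 2; a_5 = 4; b_5 = 4; c_5 = 5; t_5 = 3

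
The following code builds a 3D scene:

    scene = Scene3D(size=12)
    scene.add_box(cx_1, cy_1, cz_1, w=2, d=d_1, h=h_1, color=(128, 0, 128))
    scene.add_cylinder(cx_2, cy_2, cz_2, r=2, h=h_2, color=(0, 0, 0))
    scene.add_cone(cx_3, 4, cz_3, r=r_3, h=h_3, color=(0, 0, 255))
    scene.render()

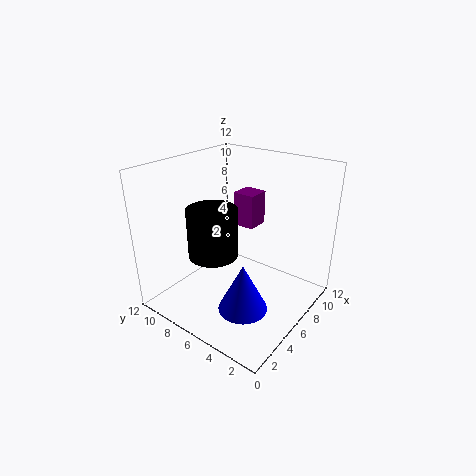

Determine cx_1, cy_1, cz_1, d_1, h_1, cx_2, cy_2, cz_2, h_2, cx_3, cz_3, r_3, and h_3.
cx_1 = 8
cy_1 = 6
cz_1 = 6
d_1 = 2
h_1 = 3
cx_2 = 4
cy_2 = 7
cz_2 = 5
h_2 = 4
cx_3 = 4
cz_3 = 1
r_3 = 2
h_3 = 4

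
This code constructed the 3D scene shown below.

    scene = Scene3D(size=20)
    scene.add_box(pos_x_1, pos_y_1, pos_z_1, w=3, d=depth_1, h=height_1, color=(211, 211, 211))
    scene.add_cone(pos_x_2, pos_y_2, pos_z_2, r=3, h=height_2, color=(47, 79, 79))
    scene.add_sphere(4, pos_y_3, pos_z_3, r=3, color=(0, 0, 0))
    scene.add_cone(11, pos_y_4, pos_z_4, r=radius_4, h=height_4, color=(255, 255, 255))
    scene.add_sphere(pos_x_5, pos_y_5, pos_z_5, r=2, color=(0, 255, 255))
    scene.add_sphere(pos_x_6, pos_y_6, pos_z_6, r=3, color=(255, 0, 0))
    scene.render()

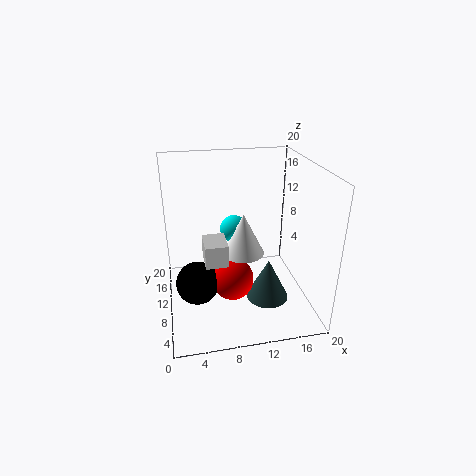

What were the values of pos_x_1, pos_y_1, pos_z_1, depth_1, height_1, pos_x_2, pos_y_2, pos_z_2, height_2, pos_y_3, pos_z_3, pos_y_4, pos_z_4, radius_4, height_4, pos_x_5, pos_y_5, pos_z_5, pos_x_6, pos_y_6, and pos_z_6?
pos_x_1 = 5
pos_y_1 = 6
pos_z_1 = 8
depth_1 = 4
height_1 = 3
pos_x_2 = 14
pos_y_2 = 8
pos_z_2 = 1
height_2 = 6
pos_y_3 = 9
pos_z_3 = 4
pos_y_4 = 11
pos_z_4 = 7
radius_4 = 3
height_4 = 6
pos_x_5 = 10
pos_y_5 = 13
pos_z_5 = 10
pos_x_6 = 9
pos_y_6 = 9
pos_z_6 = 4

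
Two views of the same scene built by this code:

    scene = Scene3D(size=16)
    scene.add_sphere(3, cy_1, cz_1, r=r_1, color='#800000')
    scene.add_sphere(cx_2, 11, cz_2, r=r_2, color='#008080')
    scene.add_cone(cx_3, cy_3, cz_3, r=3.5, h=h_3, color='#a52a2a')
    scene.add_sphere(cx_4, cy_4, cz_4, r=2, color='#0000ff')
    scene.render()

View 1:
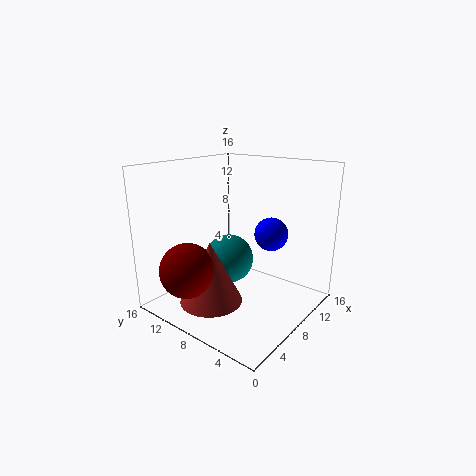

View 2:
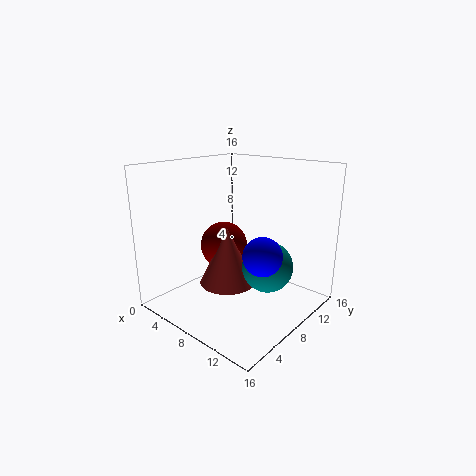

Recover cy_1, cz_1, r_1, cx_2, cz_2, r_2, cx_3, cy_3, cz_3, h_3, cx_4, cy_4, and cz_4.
cy_1 = 11
cz_1 = 5
r_1 = 3
cx_2 = 10
cz_2 = 4
r_2 = 3
cx_3 = 5
cy_3 = 9.5
cz_3 = 1
h_3 = 7
cx_4 = 12.5
cy_4 = 6.5
cz_4 = 7.5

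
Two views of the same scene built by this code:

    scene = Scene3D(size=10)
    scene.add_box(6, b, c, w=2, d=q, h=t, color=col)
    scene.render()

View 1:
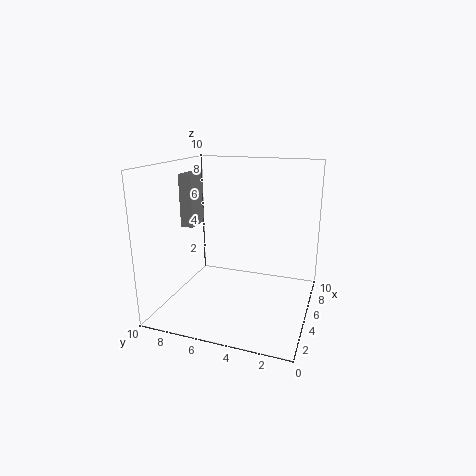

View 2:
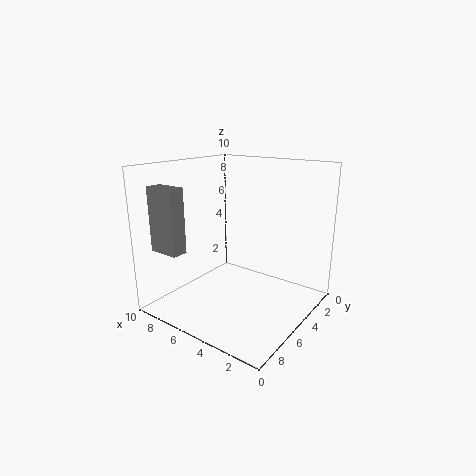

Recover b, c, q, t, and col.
b = 9
c = 5
q = 1
t = 4
col = 'gray'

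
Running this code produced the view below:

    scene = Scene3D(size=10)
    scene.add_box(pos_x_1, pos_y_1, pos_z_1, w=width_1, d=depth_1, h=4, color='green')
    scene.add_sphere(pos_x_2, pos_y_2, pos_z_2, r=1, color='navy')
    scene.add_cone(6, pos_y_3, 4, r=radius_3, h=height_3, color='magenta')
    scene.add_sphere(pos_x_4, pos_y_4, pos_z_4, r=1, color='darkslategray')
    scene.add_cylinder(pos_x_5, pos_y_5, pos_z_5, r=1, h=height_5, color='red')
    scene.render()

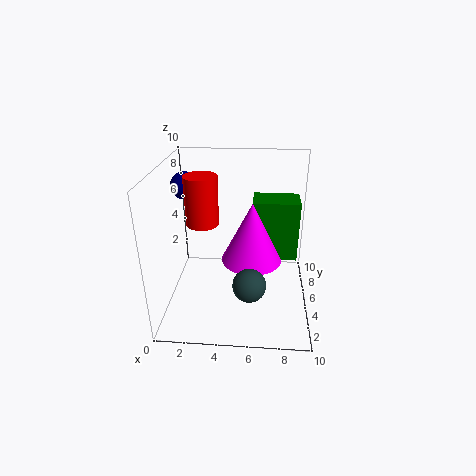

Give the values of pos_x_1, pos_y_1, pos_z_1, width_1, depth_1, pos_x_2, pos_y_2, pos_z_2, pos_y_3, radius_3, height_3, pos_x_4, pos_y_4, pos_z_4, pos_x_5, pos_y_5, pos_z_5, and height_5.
pos_x_1 = 6
pos_y_1 = 4
pos_z_1 = 4
width_1 = 3
depth_1 = 2
pos_x_2 = 1
pos_y_2 = 7
pos_z_2 = 8
pos_y_3 = 4
radius_3 = 2
height_3 = 4
pos_x_4 = 6
pos_y_4 = 1
pos_z_4 = 4
pos_x_5 = 3
pos_y_5 = 3
pos_z_5 = 7
height_5 = 3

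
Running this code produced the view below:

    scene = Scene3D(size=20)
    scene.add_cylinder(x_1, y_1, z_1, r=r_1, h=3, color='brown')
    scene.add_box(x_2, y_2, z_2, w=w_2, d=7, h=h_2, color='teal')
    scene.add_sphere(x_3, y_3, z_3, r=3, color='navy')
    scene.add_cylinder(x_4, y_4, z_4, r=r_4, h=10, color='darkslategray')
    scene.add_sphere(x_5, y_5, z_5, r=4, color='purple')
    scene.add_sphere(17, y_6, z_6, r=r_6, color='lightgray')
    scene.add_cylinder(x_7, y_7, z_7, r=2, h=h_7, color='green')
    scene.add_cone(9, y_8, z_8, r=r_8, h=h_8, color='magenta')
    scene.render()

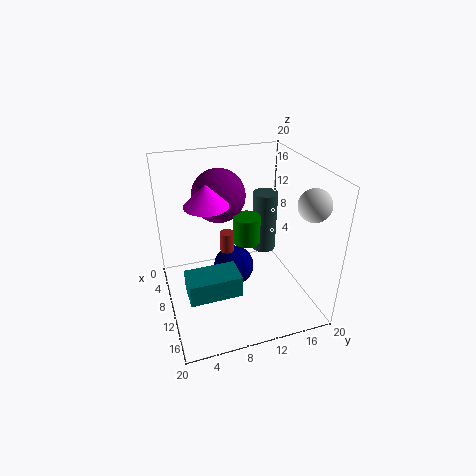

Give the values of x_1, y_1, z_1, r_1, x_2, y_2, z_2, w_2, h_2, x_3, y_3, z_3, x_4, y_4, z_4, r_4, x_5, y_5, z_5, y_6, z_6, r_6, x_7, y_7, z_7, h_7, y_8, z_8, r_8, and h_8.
x_1 = 8
y_1 = 9
z_1 = 7
r_1 = 1
x_2 = 11
y_2 = 2
z_2 = 4
w_2 = 4
h_2 = 3
x_3 = 8
y_3 = 10
z_3 = 4
x_4 = 3
y_4 = 17
z_4 = 3
r_4 = 2
x_5 = 4
y_5 = 9
z_5 = 14
y_6 = 17
z_6 = 17
r_6 = 2
x_7 = 8
y_7 = 12
z_7 = 8
h_7 = 4
y_8 = 6
z_8 = 15
r_8 = 3
h_8 = 3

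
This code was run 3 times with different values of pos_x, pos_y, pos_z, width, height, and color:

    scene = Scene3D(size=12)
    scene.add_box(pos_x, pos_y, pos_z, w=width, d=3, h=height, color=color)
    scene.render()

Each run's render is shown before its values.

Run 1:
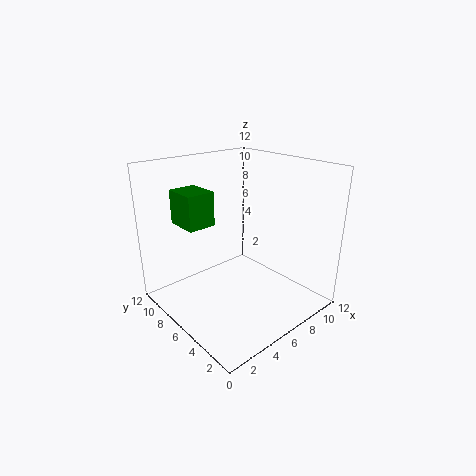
pos_x = 3
pos_y = 8.5
pos_z = 6.5
width = 2.5
height = 3
color = 'green'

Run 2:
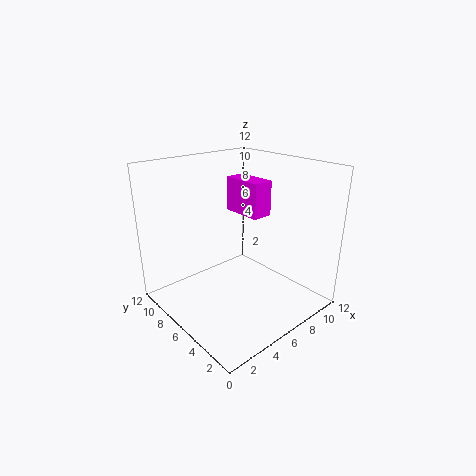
pos_x = 4.5
pos_y = 2.5
pos_z = 9
width = 1.5
height = 2.5
color = 'magenta'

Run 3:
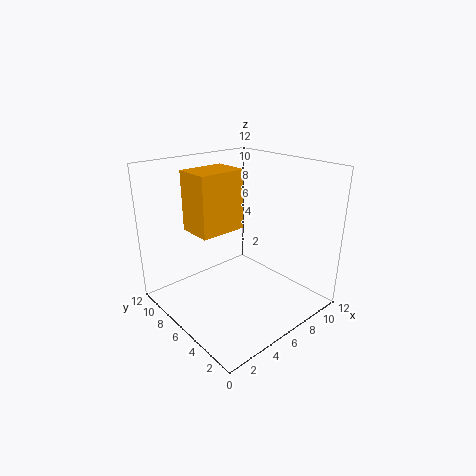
pos_x = 3
pos_y = 6.5
pos_z = 6.5
width = 4
height = 5
color = 'orange'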